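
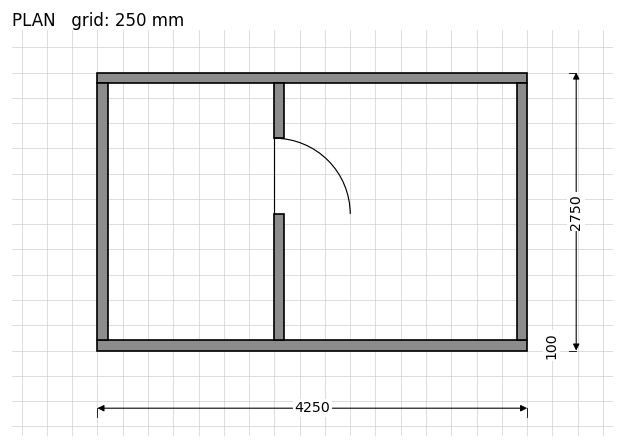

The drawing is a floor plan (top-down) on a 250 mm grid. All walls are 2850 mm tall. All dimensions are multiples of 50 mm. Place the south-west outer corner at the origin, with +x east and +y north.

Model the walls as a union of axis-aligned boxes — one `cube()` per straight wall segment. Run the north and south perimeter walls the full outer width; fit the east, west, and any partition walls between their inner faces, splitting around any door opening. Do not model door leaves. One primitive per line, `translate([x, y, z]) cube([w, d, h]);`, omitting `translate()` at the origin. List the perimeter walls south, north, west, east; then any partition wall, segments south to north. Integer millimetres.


cube([4250, 100, 2850]);
translate([0, 2650, 0]) cube([4250, 100, 2850]);
translate([0, 100, 0]) cube([100, 2550, 2850]);
translate([4150, 100, 0]) cube([100, 2550, 2850]);
translate([1750, 100, 0]) cube([100, 1250, 2850]);
translate([1750, 2100, 0]) cube([100, 550, 2850]);


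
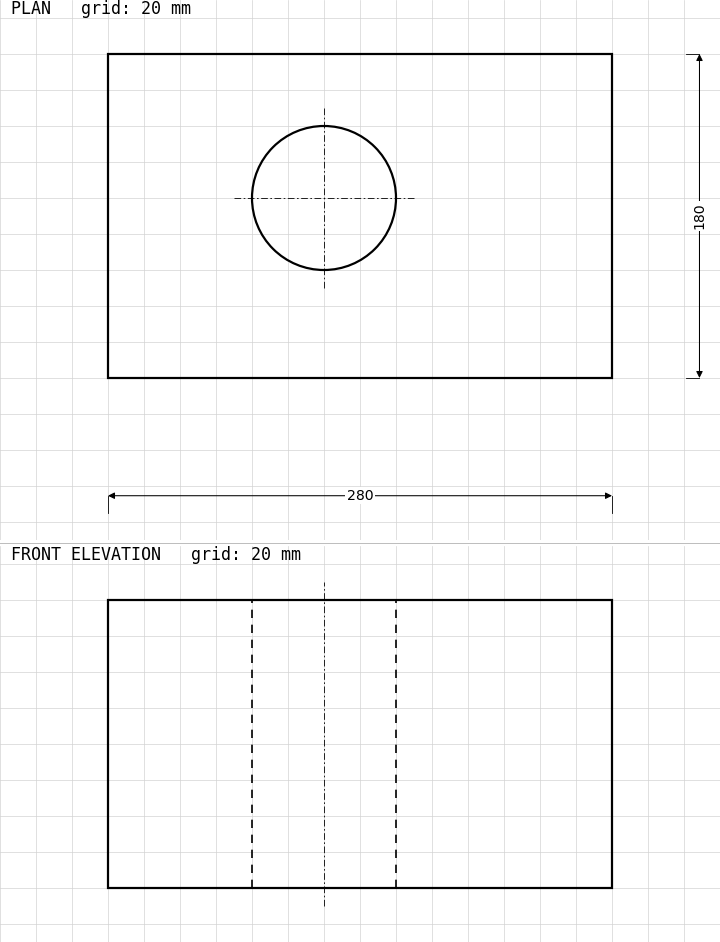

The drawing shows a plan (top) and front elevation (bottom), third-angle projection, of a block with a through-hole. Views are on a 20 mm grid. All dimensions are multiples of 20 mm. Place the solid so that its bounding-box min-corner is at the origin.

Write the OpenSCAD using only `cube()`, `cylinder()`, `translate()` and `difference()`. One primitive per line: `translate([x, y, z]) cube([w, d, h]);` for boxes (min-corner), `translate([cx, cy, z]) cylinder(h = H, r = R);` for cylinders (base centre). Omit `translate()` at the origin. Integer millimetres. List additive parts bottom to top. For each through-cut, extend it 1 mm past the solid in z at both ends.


difference() {
  cube([280, 180, 160]);
  translate([120, 100, -1]) cylinder(h = 162, r = 40);
}


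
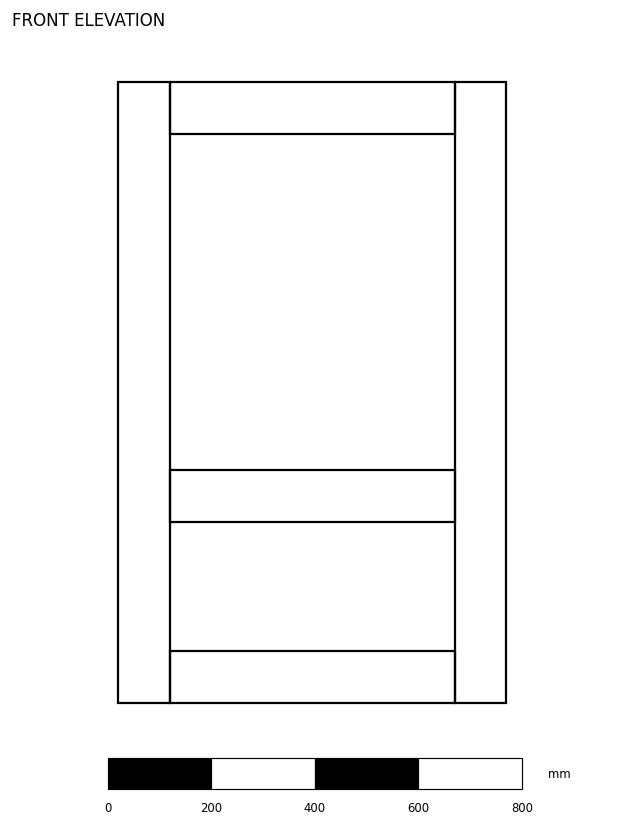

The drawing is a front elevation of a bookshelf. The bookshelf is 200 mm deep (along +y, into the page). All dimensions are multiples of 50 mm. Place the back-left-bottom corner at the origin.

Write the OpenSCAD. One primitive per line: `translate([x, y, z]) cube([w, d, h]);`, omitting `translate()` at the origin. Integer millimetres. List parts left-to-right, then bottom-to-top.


cube([100, 200, 1200]);
translate([100, 0, 0]) cube([550, 200, 100]);
translate([100, 0, 350]) cube([550, 200, 100]);
translate([100, 0, 1100]) cube([550, 200, 100]);
translate([650, 0, 0]) cube([100, 200, 1200]);


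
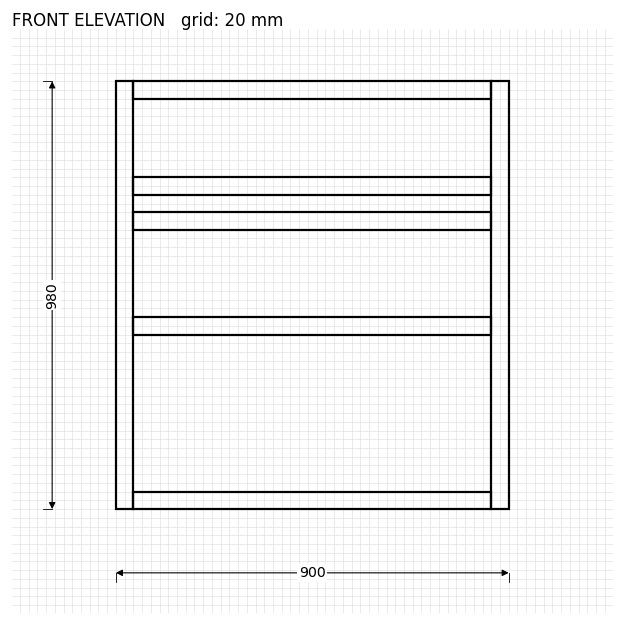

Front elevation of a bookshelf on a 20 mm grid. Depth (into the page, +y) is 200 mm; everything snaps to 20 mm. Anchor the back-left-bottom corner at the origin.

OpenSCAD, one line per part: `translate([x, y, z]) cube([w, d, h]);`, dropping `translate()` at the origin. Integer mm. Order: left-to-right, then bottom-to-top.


cube([40, 200, 980]);
translate([40, 0, 0]) cube([820, 200, 40]);
translate([40, 0, 400]) cube([820, 200, 40]);
translate([40, 0, 640]) cube([820, 200, 40]);
translate([40, 0, 720]) cube([820, 200, 40]);
translate([40, 0, 940]) cube([820, 200, 40]);
translate([860, 0, 0]) cube([40, 200, 980]);


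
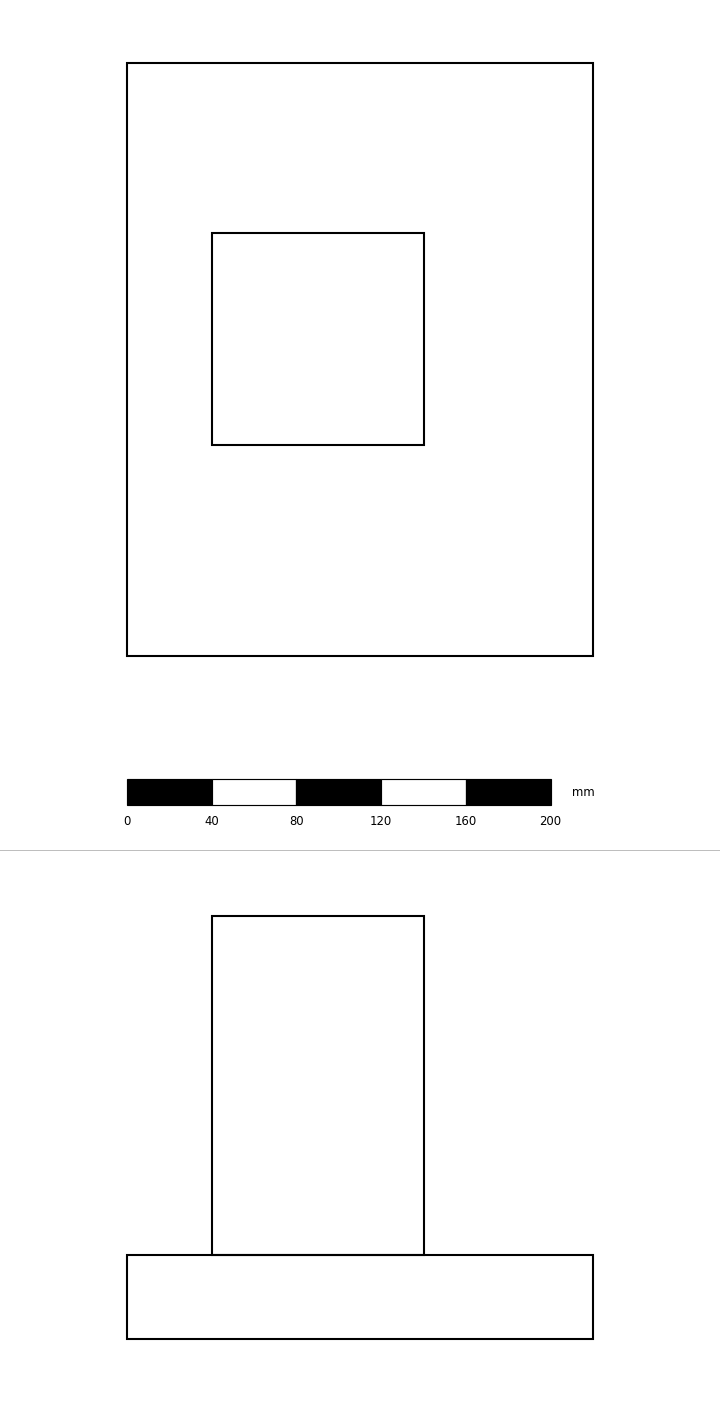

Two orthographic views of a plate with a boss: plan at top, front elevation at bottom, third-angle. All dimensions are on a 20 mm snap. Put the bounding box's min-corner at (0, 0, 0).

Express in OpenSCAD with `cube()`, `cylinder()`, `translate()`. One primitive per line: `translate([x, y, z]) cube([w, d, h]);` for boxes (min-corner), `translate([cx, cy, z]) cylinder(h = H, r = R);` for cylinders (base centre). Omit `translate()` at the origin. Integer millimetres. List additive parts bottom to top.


cube([220, 280, 40]);
translate([40, 100, 40]) cube([100, 100, 160]);


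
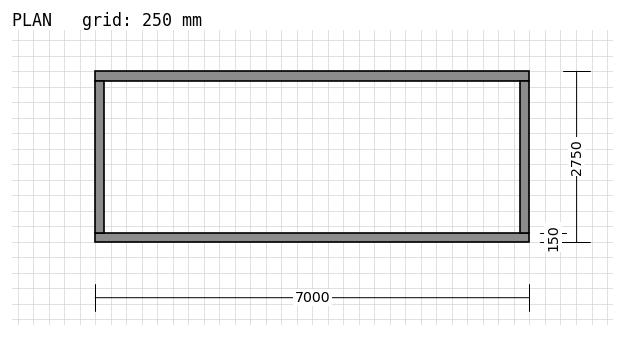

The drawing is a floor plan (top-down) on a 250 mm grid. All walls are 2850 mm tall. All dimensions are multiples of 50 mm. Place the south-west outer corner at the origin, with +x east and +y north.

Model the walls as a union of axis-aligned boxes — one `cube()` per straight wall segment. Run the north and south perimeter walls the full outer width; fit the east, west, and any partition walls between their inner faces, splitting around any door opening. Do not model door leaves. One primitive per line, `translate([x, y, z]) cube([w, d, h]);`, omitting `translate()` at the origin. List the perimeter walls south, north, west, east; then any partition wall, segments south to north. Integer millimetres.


cube([7000, 150, 2850]);
translate([0, 2600, 0]) cube([7000, 150, 2850]);
translate([0, 150, 0]) cube([150, 2450, 2850]);
translate([6850, 150, 0]) cube([150, 2450, 2850]);


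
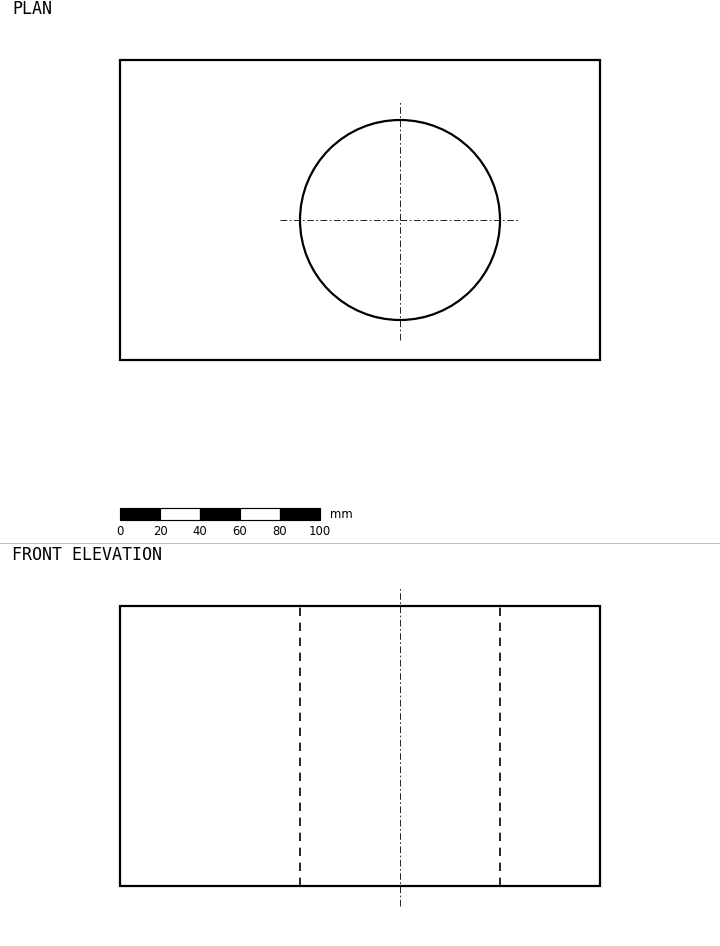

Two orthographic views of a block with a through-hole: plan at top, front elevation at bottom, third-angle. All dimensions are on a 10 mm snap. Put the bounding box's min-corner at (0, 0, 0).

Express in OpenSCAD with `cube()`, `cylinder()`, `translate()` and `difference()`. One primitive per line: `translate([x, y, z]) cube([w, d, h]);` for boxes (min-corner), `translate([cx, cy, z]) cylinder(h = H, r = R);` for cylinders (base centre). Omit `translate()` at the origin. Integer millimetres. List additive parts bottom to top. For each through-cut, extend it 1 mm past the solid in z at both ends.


difference() {
  cube([240, 150, 140]);
  translate([140, 70, -1]) cylinder(h = 142, r = 50);
}


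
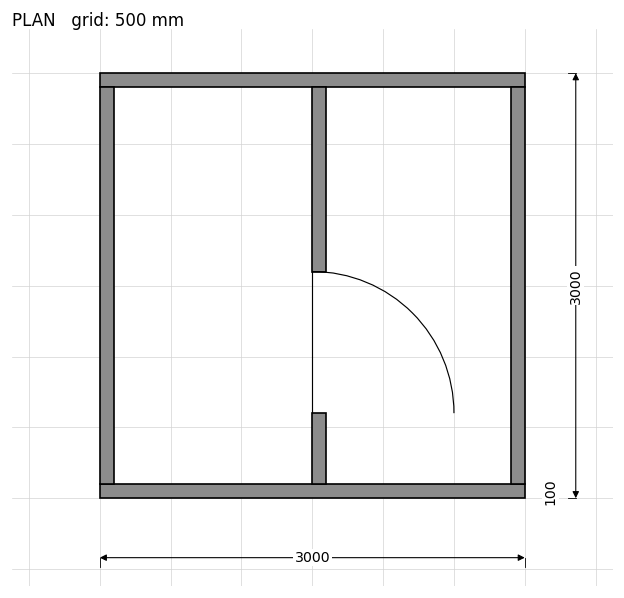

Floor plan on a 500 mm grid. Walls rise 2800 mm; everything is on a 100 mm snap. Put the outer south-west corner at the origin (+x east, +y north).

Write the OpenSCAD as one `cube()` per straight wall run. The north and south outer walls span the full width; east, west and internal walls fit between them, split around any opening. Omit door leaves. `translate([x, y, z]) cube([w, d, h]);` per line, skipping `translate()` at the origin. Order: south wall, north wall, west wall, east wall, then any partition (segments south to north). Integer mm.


cube([3000, 100, 2800]);
translate([0, 2900, 0]) cube([3000, 100, 2800]);
translate([0, 100, 0]) cube([100, 2800, 2800]);
translate([2900, 100, 0]) cube([100, 2800, 2800]);
translate([1500, 100, 0]) cube([100, 500, 2800]);
translate([1500, 1600, 0]) cube([100, 1300, 2800]);


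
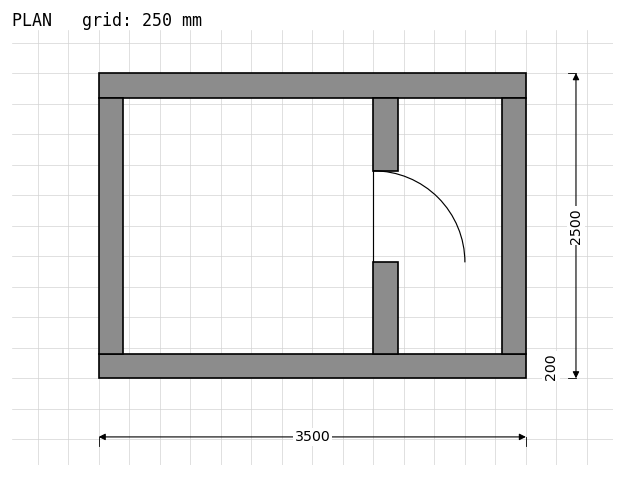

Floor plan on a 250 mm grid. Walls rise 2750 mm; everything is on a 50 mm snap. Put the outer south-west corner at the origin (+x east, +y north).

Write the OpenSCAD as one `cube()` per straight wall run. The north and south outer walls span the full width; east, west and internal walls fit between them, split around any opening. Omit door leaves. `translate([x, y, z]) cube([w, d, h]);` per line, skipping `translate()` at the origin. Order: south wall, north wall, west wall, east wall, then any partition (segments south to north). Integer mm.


cube([3500, 200, 2750]);
translate([0, 2300, 0]) cube([3500, 200, 2750]);
translate([0, 200, 0]) cube([200, 2100, 2750]);
translate([3300, 200, 0]) cube([200, 2100, 2750]);
translate([2250, 200, 0]) cube([200, 750, 2750]);
translate([2250, 1700, 0]) cube([200, 600, 2750]);


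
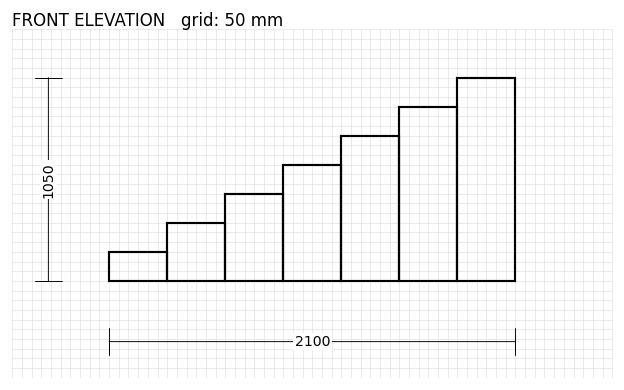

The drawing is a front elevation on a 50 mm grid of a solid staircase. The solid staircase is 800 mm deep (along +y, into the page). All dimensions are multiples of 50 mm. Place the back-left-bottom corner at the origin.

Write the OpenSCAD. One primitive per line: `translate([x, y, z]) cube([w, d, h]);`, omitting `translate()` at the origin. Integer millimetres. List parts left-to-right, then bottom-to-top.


cube([300, 800, 150]);
translate([300, 0, 0]) cube([300, 800, 300]);
translate([600, 0, 0]) cube([300, 800, 450]);
translate([900, 0, 0]) cube([300, 800, 600]);
translate([1200, 0, 0]) cube([300, 800, 750]);
translate([1500, 0, 0]) cube([300, 800, 900]);
translate([1800, 0, 0]) cube([300, 800, 1050]);


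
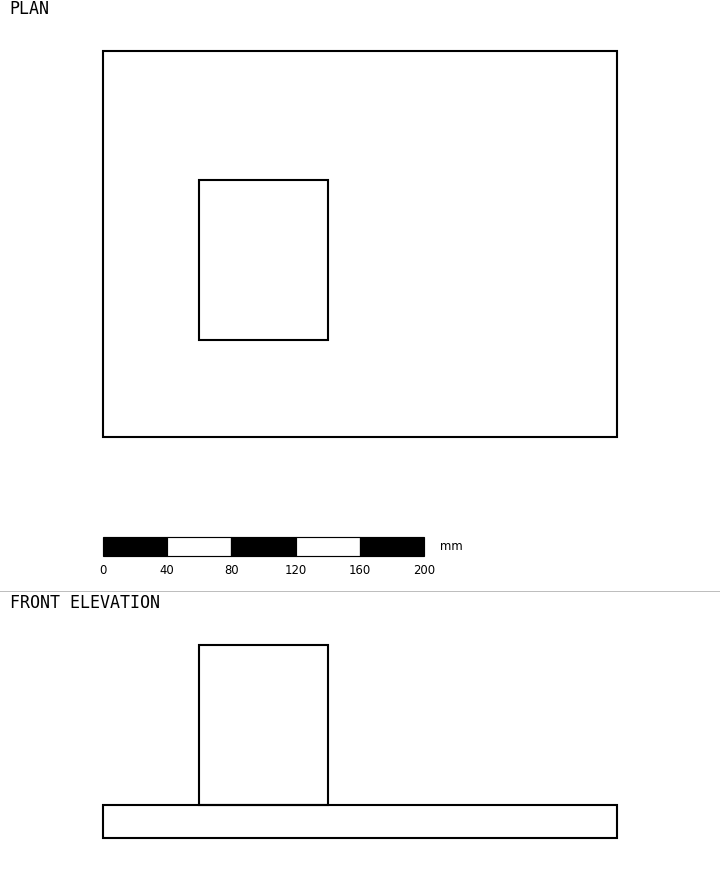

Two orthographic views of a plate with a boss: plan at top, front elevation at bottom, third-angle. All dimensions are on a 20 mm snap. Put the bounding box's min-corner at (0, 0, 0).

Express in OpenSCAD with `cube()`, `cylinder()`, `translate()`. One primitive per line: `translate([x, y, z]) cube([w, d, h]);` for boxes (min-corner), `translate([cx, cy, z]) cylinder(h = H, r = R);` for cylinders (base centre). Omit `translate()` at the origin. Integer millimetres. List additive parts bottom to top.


cube([320, 240, 20]);
translate([60, 60, 20]) cube([80, 100, 100]);


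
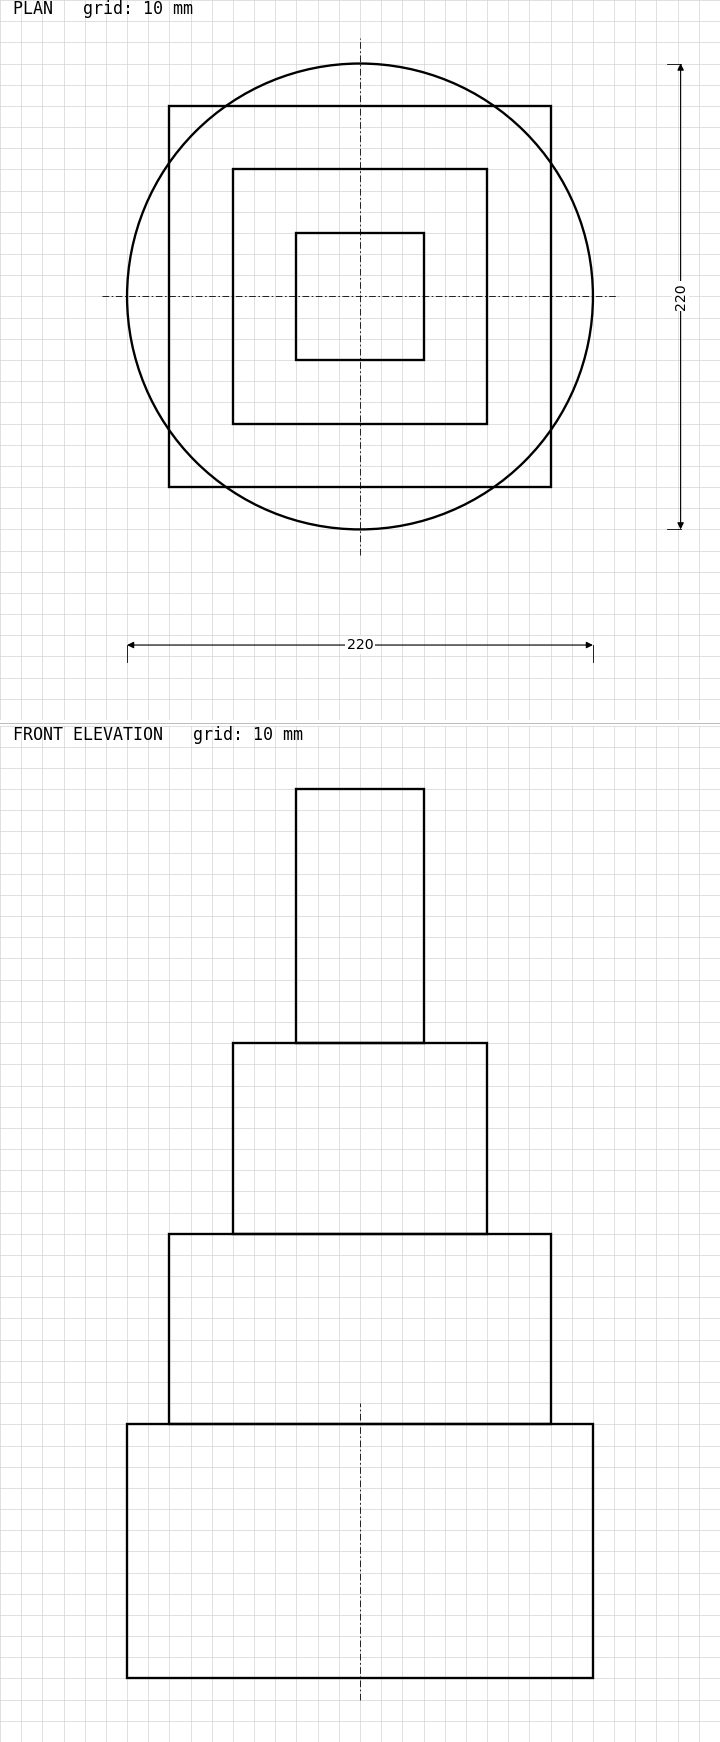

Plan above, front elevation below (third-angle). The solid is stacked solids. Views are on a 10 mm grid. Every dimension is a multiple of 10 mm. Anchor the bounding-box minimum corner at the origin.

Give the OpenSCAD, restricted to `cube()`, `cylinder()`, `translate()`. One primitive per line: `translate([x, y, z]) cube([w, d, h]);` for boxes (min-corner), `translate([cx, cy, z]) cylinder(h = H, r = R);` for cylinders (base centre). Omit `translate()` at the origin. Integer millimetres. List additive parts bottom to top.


translate([110, 110, 0]) cylinder(h = 120, r = 110);
translate([20, 20, 120]) cube([180, 180, 90]);
translate([50, 50, 210]) cube([120, 120, 90]);
translate([80, 80, 300]) cube([60, 60, 120]);


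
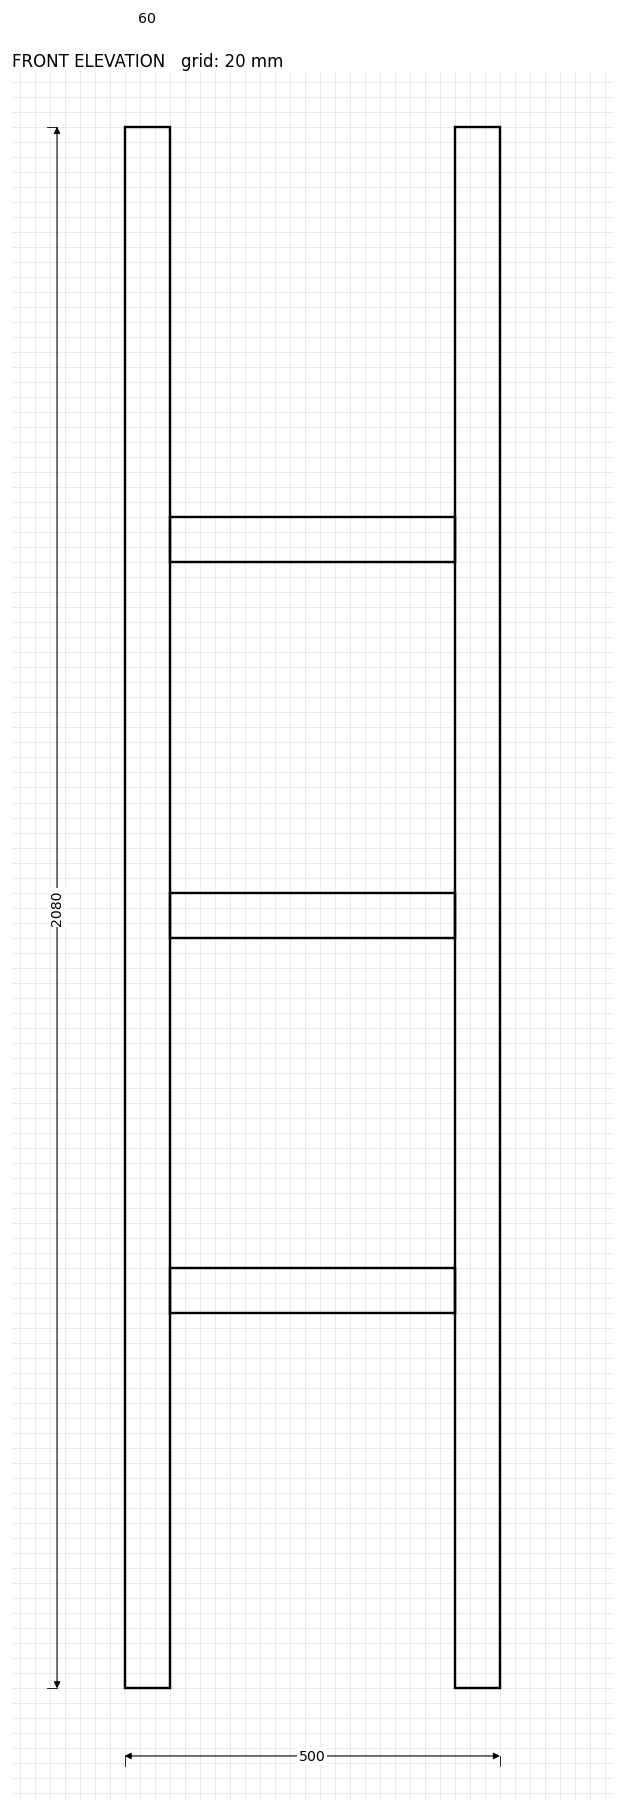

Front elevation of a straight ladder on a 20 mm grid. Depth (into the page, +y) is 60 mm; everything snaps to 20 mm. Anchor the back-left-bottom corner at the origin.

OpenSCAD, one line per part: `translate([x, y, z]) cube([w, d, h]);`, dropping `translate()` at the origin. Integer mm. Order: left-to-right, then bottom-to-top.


cube([60, 60, 2080]);
translate([60, 0, 500]) cube([380, 60, 60]);
translate([60, 0, 1000]) cube([380, 60, 60]);
translate([60, 0, 1500]) cube([380, 60, 60]);
translate([440, 0, 0]) cube([60, 60, 2080]);


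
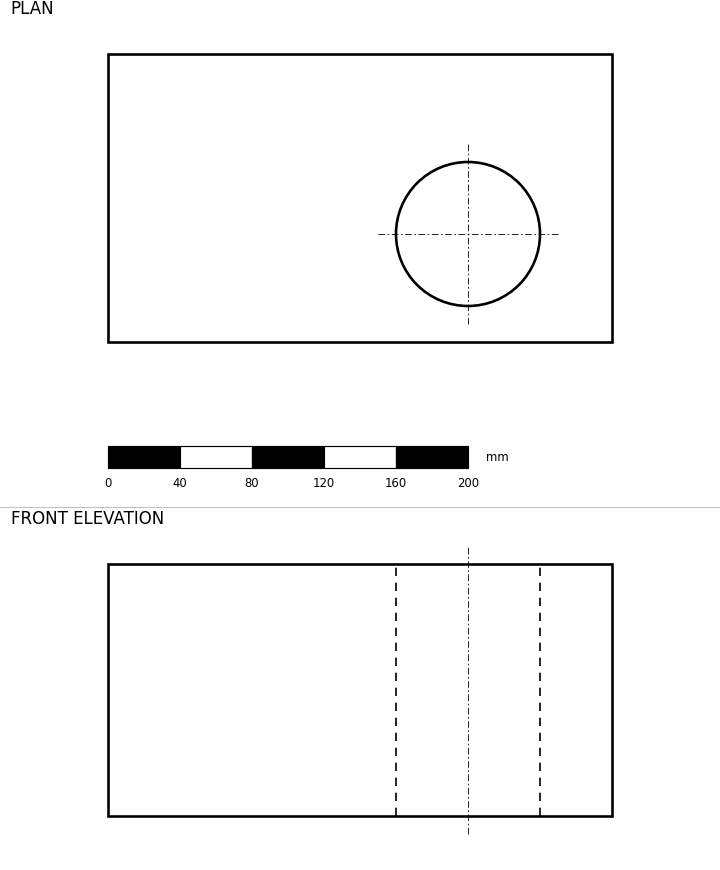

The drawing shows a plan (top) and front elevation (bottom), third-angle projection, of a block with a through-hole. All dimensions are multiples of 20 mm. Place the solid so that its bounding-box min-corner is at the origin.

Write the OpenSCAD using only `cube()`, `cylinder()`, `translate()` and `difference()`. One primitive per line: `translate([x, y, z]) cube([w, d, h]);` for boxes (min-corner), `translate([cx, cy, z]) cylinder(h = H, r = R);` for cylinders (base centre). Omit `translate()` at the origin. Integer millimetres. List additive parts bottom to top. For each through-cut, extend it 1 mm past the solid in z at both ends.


difference() {
  cube([280, 160, 140]);
  translate([200, 60, -1]) cylinder(h = 142, r = 40);
}


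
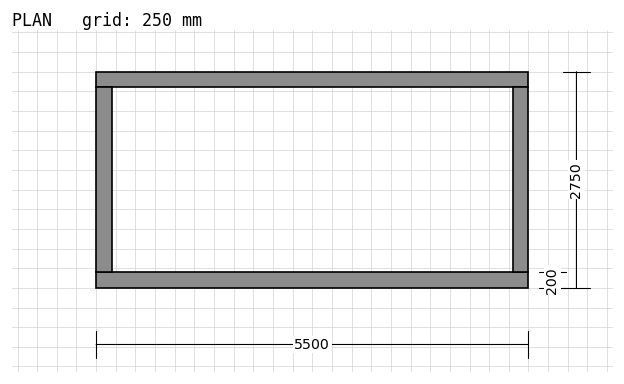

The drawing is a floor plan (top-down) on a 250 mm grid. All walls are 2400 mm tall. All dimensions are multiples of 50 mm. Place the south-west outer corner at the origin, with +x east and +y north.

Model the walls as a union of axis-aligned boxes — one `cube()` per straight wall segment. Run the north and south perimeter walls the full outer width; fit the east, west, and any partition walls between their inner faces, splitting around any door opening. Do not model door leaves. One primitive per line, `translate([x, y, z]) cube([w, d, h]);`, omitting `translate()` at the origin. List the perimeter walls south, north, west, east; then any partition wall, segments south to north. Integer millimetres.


cube([5500, 200, 2400]);
translate([0, 2550, 0]) cube([5500, 200, 2400]);
translate([0, 200, 0]) cube([200, 2350, 2400]);
translate([5300, 200, 0]) cube([200, 2350, 2400]);


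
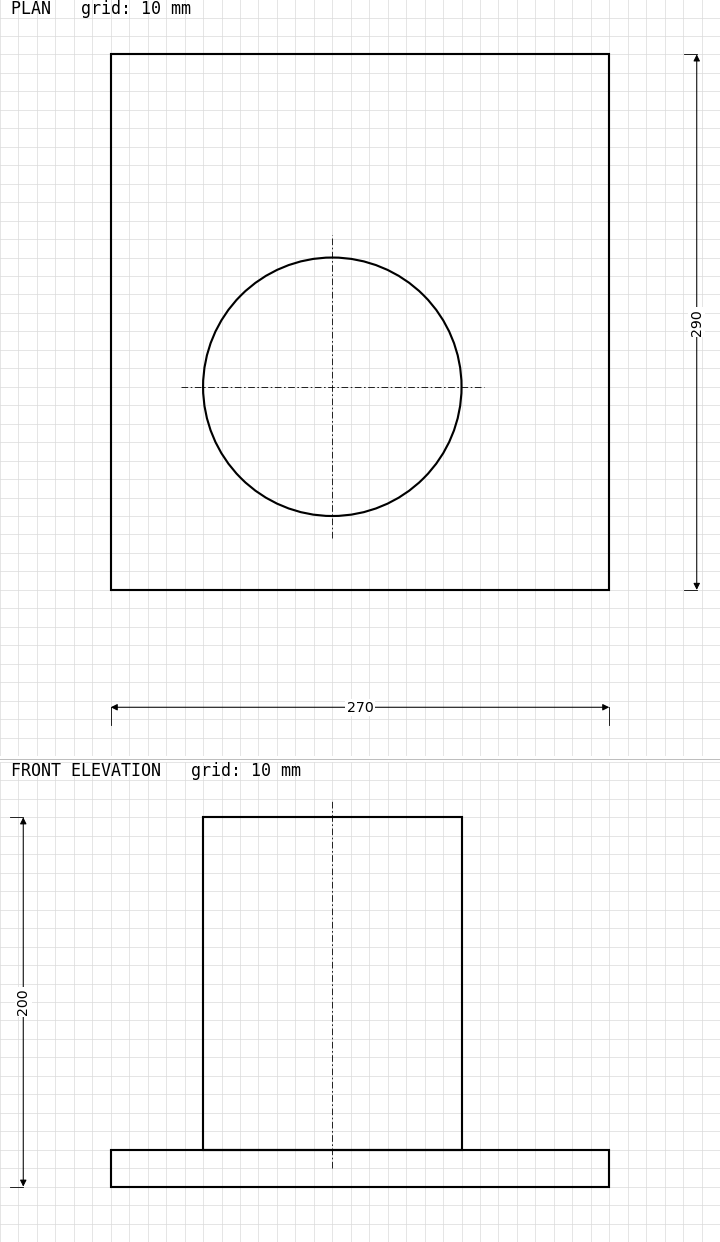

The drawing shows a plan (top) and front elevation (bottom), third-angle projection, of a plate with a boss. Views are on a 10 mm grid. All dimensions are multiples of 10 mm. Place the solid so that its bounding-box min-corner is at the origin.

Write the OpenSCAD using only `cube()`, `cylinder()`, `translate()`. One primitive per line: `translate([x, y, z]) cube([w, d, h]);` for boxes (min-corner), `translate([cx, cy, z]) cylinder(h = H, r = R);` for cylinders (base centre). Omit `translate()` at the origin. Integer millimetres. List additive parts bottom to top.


cube([270, 290, 20]);
translate([120, 110, 20]) cylinder(h = 180, r = 70);


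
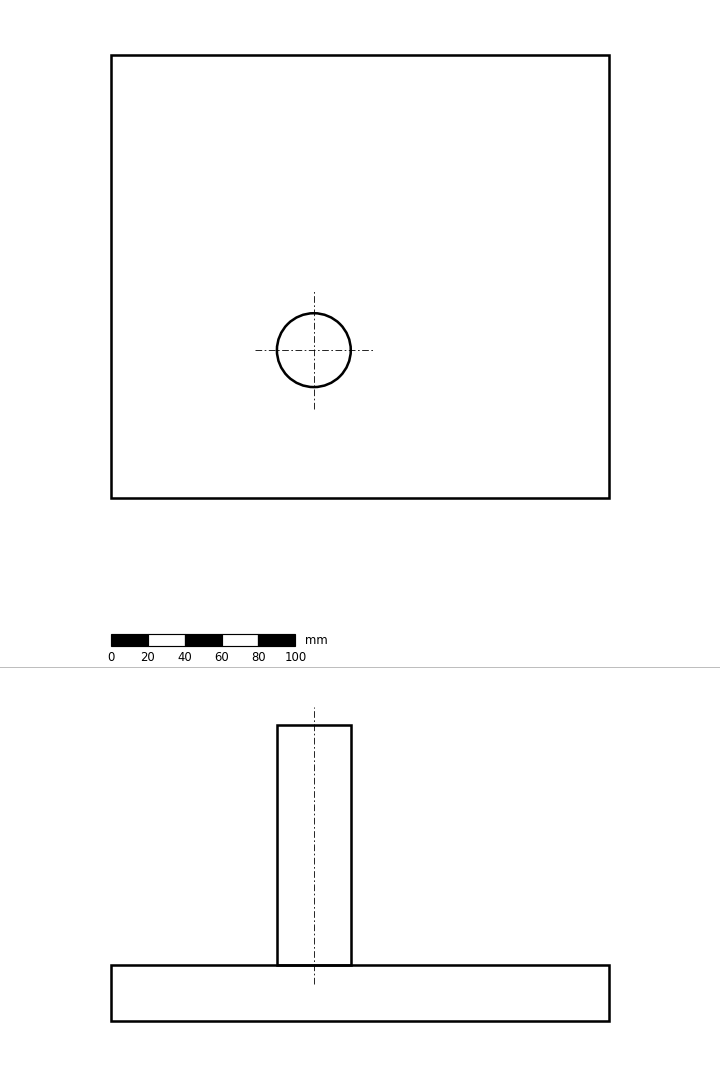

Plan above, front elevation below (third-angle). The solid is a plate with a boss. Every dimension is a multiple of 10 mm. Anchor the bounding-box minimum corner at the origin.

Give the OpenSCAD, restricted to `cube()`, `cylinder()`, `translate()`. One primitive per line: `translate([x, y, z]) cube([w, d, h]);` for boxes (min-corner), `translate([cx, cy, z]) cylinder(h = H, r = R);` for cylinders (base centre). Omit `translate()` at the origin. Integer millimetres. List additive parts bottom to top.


cube([270, 240, 30]);
translate([110, 80, 30]) cylinder(h = 130, r = 20);


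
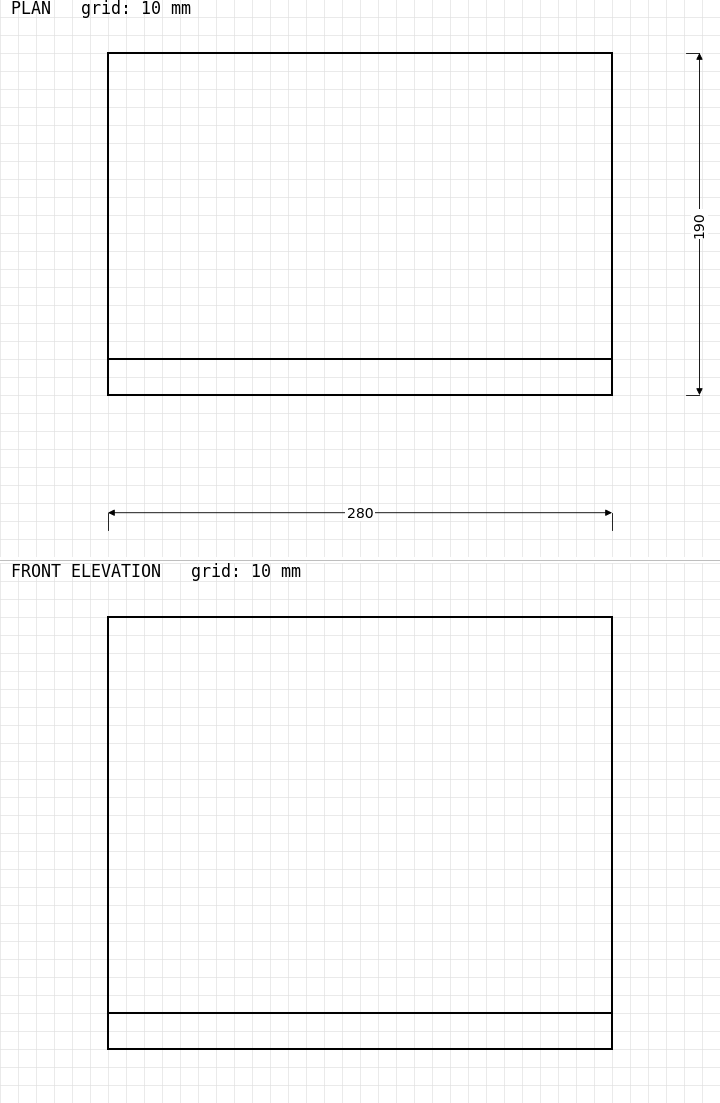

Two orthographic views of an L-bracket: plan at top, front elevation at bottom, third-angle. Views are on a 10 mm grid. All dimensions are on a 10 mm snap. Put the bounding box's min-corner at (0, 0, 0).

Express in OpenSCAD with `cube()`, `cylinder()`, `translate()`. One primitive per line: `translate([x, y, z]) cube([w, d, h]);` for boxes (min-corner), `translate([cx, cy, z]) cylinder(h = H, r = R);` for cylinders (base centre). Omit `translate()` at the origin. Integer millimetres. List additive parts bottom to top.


cube([280, 190, 20]);
translate([0, 0, 20]) cube([280, 20, 220]);


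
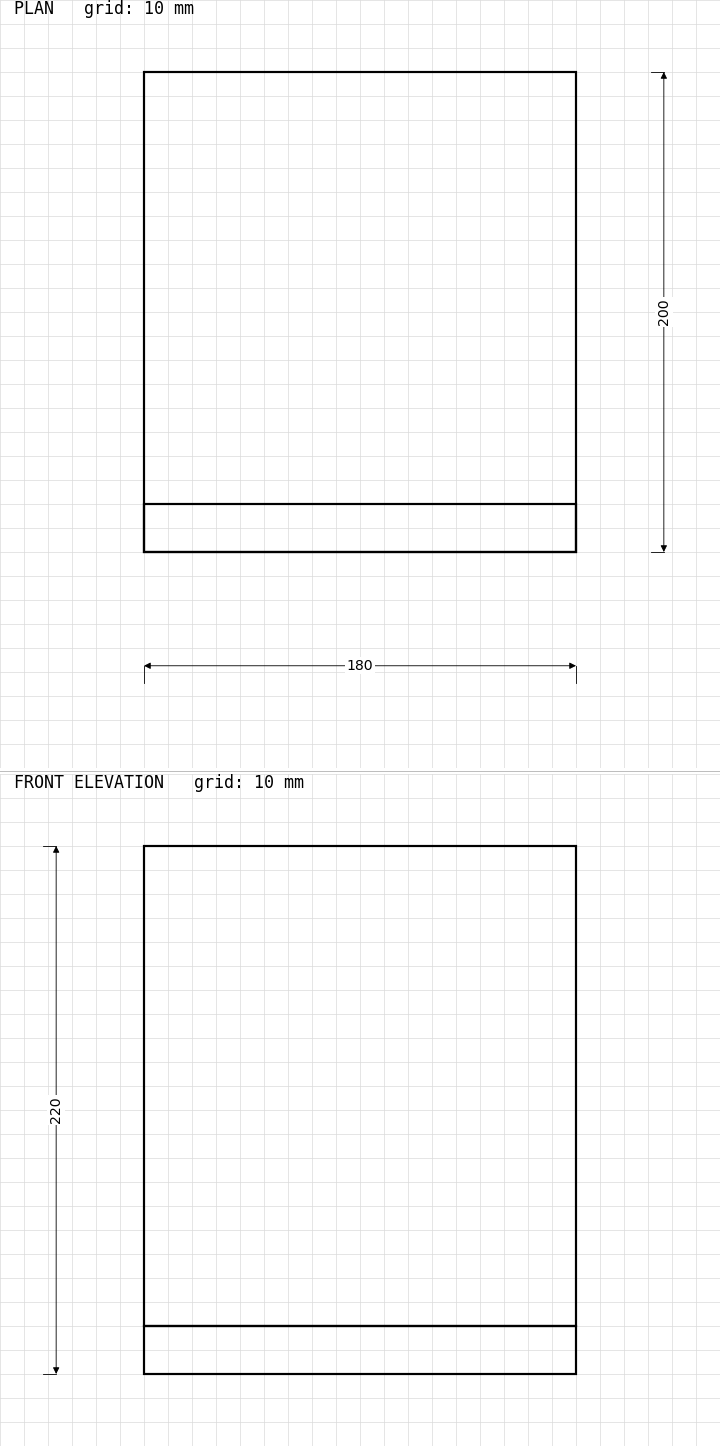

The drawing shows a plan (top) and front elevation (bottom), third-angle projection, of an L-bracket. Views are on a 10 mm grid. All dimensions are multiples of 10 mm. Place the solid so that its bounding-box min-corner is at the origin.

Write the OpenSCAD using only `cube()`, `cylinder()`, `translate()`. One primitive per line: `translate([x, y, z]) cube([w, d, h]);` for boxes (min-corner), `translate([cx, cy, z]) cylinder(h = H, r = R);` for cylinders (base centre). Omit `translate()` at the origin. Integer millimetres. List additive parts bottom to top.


cube([180, 200, 20]);
translate([0, 0, 20]) cube([180, 20, 200]);


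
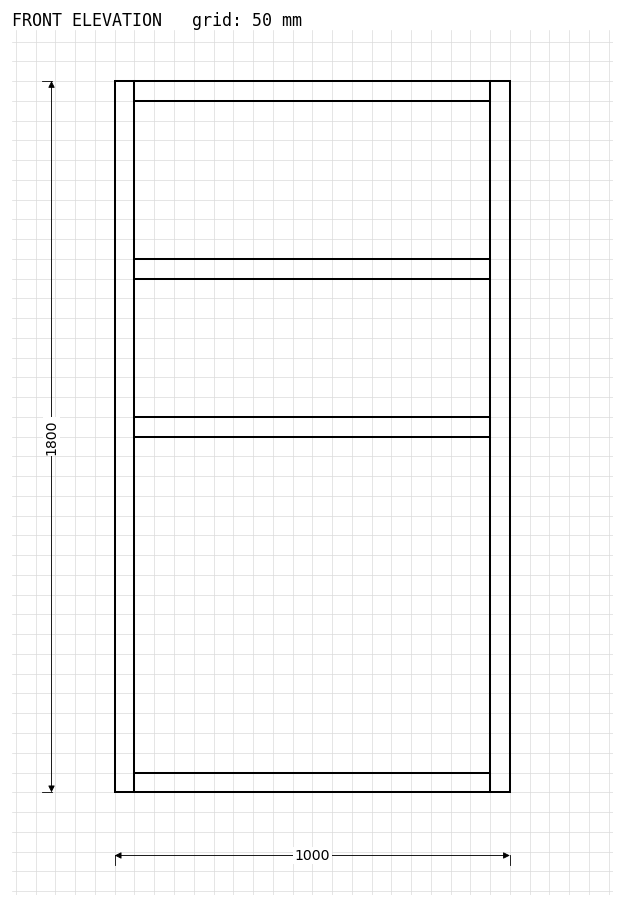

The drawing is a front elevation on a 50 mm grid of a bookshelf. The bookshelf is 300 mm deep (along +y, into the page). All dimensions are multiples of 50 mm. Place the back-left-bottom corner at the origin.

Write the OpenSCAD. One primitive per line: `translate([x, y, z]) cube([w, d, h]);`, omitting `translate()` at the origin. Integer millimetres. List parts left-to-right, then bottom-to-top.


cube([50, 300, 1800]);
translate([50, 0, 0]) cube([900, 300, 50]);
translate([50, 0, 900]) cube([900, 300, 50]);
translate([50, 0, 1300]) cube([900, 300, 50]);
translate([50, 0, 1750]) cube([900, 300, 50]);
translate([950, 0, 0]) cube([50, 300, 1800]);


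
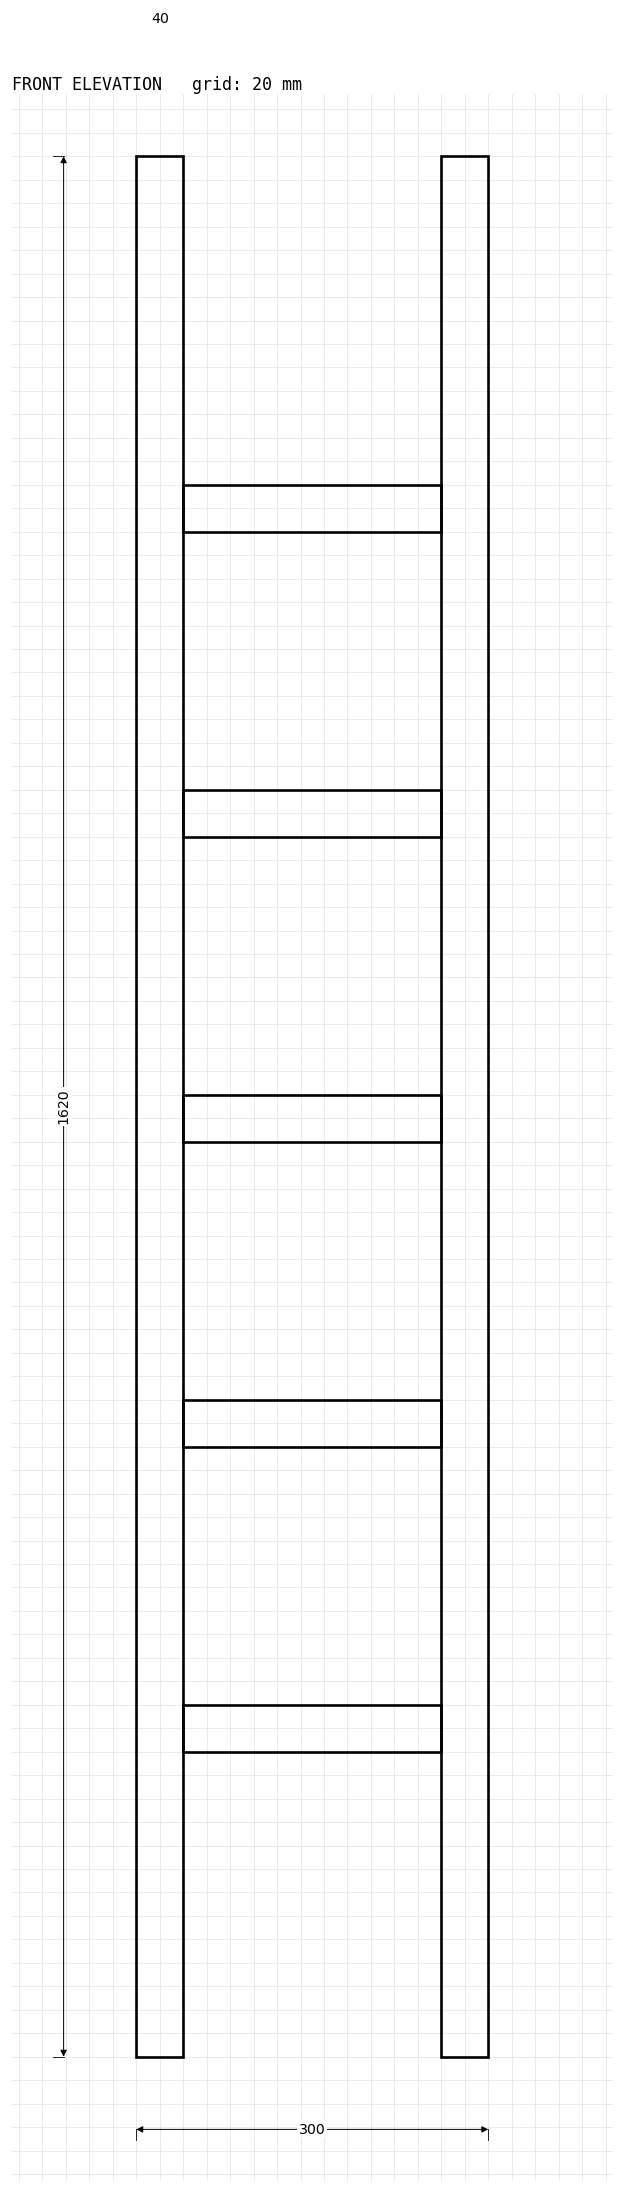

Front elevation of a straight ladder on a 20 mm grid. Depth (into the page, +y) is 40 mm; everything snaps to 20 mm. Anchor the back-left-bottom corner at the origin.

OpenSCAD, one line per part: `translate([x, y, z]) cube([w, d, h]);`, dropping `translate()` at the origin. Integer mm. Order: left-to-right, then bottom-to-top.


cube([40, 40, 1620]);
translate([40, 0, 260]) cube([220, 40, 40]);
translate([40, 0, 520]) cube([220, 40, 40]);
translate([40, 0, 780]) cube([220, 40, 40]);
translate([40, 0, 1040]) cube([220, 40, 40]);
translate([40, 0, 1300]) cube([220, 40, 40]);
translate([260, 0, 0]) cube([40, 40, 1620]);


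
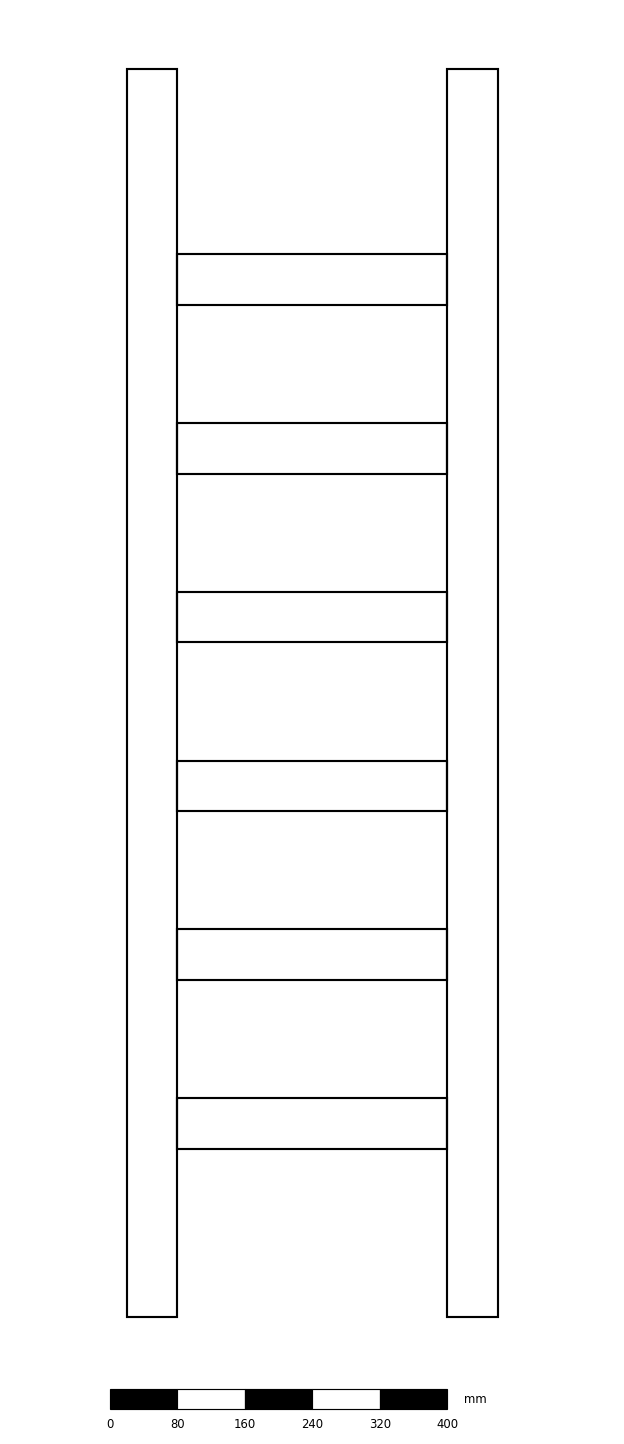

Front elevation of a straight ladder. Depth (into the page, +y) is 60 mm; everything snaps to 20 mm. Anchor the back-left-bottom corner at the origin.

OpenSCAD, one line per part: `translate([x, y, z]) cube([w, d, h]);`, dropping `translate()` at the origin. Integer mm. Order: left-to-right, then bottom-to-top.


cube([60, 60, 1480]);
translate([60, 0, 200]) cube([320, 60, 60]);
translate([60, 0, 400]) cube([320, 60, 60]);
translate([60, 0, 600]) cube([320, 60, 60]);
translate([60, 0, 800]) cube([320, 60, 60]);
translate([60, 0, 1000]) cube([320, 60, 60]);
translate([60, 0, 1200]) cube([320, 60, 60]);
translate([380, 0, 0]) cube([60, 60, 1480]);


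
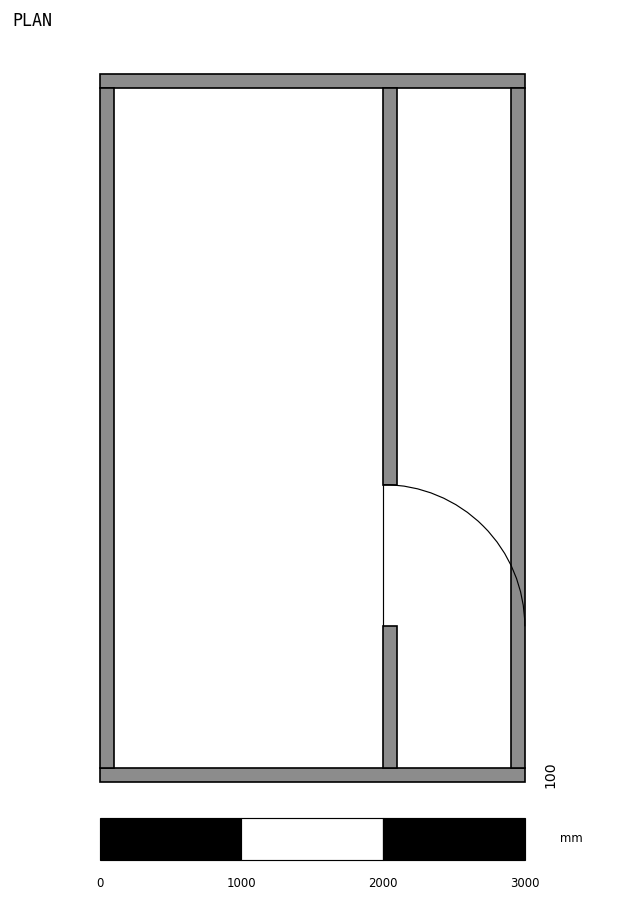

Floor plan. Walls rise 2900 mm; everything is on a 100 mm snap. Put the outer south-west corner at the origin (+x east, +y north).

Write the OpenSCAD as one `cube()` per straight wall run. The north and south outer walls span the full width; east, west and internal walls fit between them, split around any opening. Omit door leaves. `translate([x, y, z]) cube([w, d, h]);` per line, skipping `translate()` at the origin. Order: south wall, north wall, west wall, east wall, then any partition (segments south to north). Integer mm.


cube([3000, 100, 2900]);
translate([0, 4900, 0]) cube([3000, 100, 2900]);
translate([0, 100, 0]) cube([100, 4800, 2900]);
translate([2900, 100, 0]) cube([100, 4800, 2900]);
translate([2000, 100, 0]) cube([100, 1000, 2900]);
translate([2000, 2100, 0]) cube([100, 2800, 2900]);


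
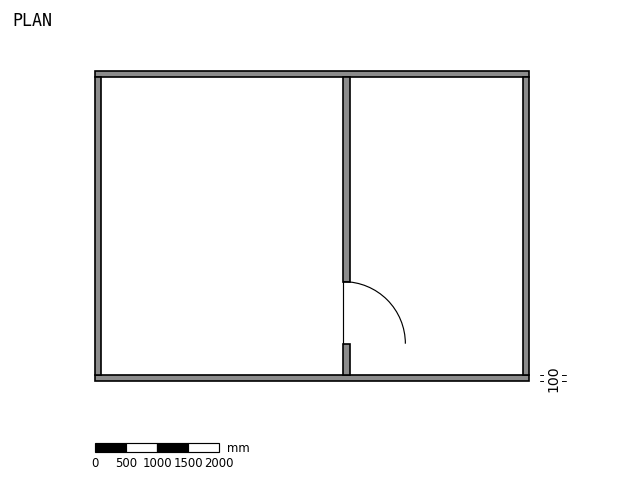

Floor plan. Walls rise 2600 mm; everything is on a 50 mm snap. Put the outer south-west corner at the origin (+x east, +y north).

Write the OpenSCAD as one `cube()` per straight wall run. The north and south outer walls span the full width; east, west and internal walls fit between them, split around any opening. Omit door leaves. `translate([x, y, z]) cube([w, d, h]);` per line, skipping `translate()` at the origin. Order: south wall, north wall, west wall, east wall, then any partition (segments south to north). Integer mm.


cube([7000, 100, 2600]);
translate([0, 4900, 0]) cube([7000, 100, 2600]);
translate([0, 100, 0]) cube([100, 4800, 2600]);
translate([6900, 100, 0]) cube([100, 4800, 2600]);
translate([4000, 100, 0]) cube([100, 500, 2600]);
translate([4000, 1600, 0]) cube([100, 3300, 2600]);


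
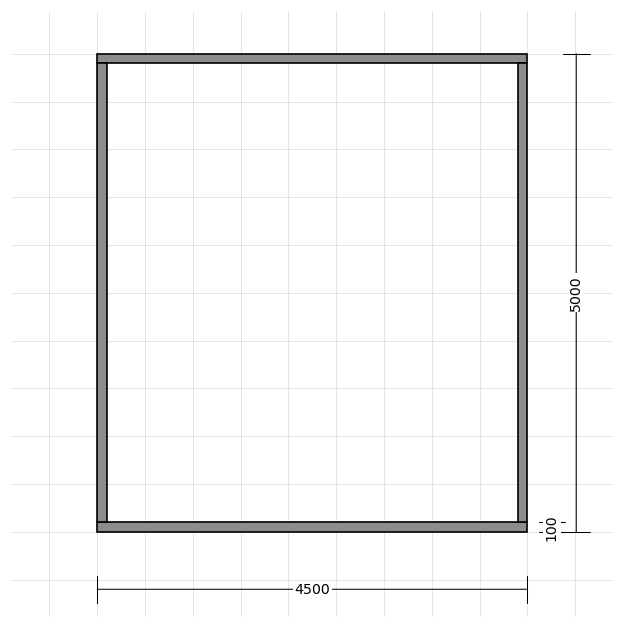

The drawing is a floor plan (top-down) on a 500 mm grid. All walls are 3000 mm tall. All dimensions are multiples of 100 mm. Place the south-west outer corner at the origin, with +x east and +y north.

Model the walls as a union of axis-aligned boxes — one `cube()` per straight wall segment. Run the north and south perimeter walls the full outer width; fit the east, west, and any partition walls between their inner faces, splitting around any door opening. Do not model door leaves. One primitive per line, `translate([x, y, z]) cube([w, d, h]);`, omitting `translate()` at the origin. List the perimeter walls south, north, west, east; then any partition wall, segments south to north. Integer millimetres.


cube([4500, 100, 3000]);
translate([0, 4900, 0]) cube([4500, 100, 3000]);
translate([0, 100, 0]) cube([100, 4800, 3000]);
translate([4400, 100, 0]) cube([100, 4800, 3000]);


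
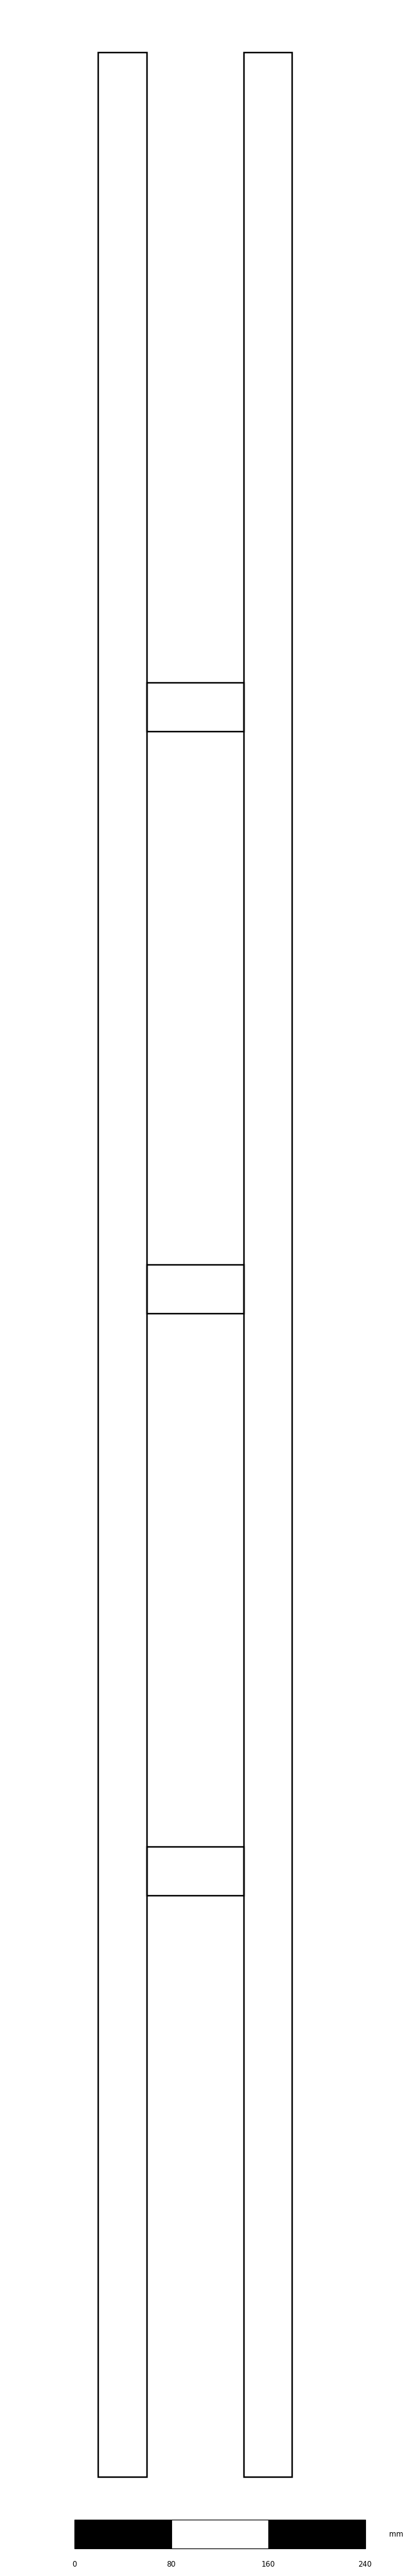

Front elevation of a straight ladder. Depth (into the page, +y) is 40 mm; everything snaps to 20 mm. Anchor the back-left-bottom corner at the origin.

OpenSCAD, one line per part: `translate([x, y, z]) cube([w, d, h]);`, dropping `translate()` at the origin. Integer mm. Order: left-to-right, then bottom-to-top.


cube([40, 40, 2000]);
translate([40, 0, 480]) cube([80, 40, 40]);
translate([40, 0, 960]) cube([80, 40, 40]);
translate([40, 0, 1440]) cube([80, 40, 40]);
translate([120, 0, 0]) cube([40, 40, 2000]);


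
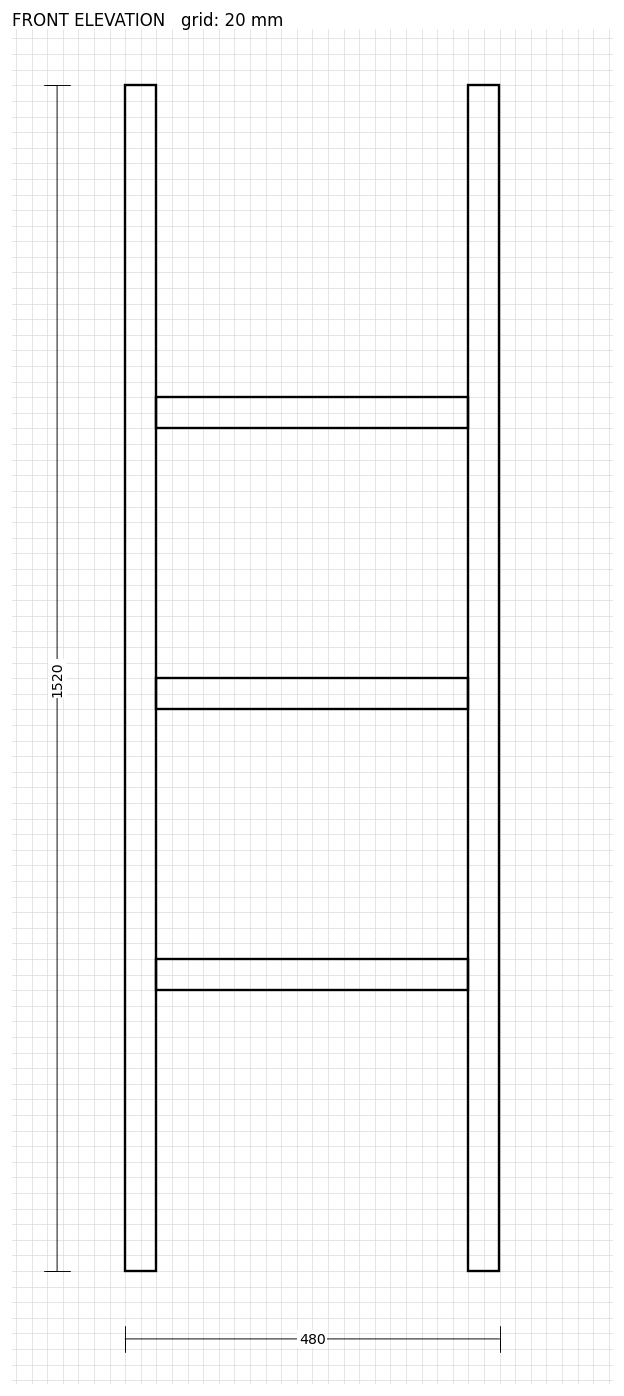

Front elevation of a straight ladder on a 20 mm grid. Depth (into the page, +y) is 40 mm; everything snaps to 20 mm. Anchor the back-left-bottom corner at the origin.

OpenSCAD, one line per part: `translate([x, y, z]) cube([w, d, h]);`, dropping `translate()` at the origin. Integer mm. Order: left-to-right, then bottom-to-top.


cube([40, 40, 1520]);
translate([40, 0, 360]) cube([400, 40, 40]);
translate([40, 0, 720]) cube([400, 40, 40]);
translate([40, 0, 1080]) cube([400, 40, 40]);
translate([440, 0, 0]) cube([40, 40, 1520]);


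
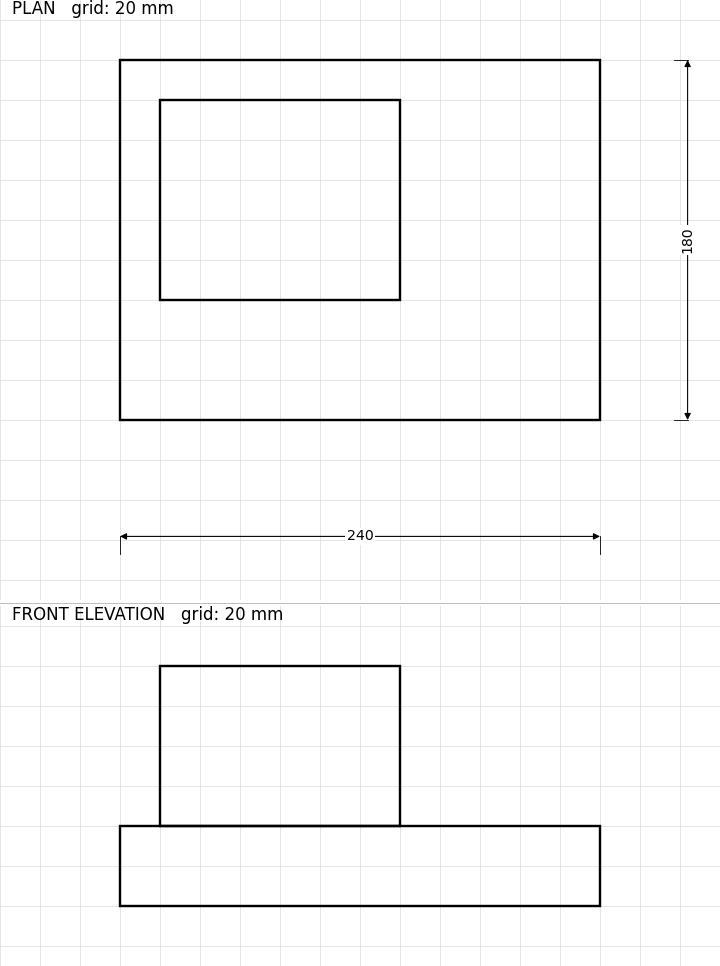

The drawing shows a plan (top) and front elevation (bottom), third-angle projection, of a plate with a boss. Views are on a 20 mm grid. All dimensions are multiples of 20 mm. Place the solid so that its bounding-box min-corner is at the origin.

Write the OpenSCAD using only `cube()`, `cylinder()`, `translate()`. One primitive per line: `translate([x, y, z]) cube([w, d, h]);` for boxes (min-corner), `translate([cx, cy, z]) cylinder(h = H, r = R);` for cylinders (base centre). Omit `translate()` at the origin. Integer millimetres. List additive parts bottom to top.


cube([240, 180, 40]);
translate([20, 60, 40]) cube([120, 100, 80]);


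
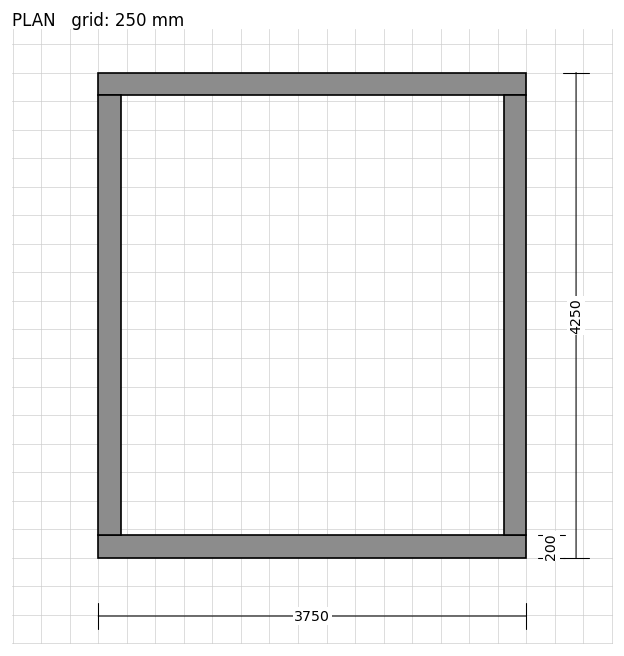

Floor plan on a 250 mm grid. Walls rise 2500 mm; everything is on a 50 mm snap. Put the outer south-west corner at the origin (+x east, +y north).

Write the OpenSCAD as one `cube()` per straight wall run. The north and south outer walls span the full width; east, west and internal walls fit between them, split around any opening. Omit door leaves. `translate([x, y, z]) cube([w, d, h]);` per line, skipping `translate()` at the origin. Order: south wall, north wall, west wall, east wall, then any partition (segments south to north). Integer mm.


cube([3750, 200, 2500]);
translate([0, 4050, 0]) cube([3750, 200, 2500]);
translate([0, 200, 0]) cube([200, 3850, 2500]);
translate([3550, 200, 0]) cube([200, 3850, 2500]);


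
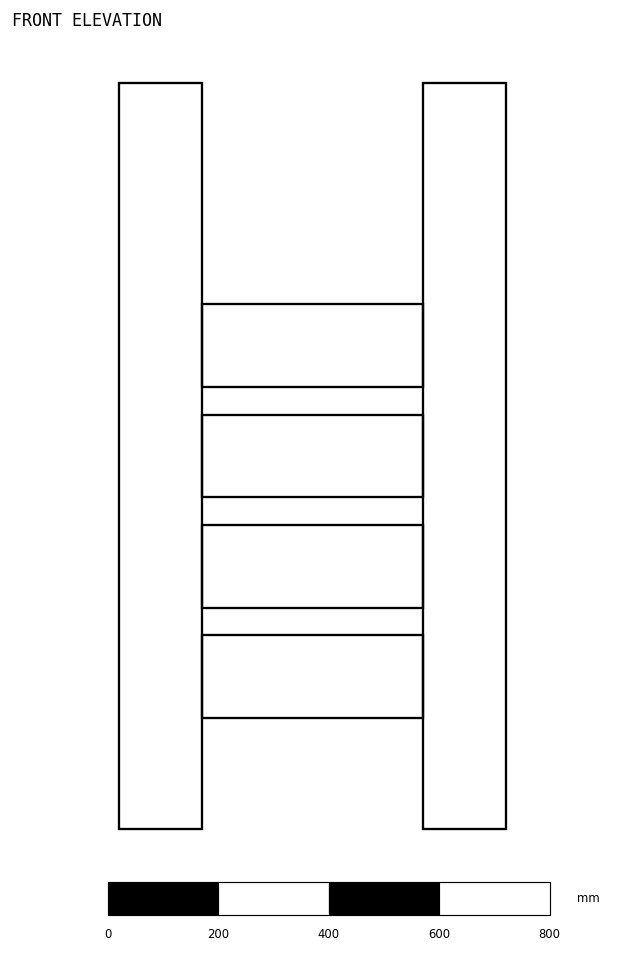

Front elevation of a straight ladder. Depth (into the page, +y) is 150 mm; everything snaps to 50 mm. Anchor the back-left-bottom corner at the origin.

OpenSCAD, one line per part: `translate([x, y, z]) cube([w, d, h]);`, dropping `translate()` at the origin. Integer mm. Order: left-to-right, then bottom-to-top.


cube([150, 150, 1350]);
translate([150, 0, 200]) cube([400, 150, 150]);
translate([150, 0, 400]) cube([400, 150, 150]);
translate([150, 0, 600]) cube([400, 150, 150]);
translate([150, 0, 800]) cube([400, 150, 150]);
translate([550, 0, 0]) cube([150, 150, 1350]);


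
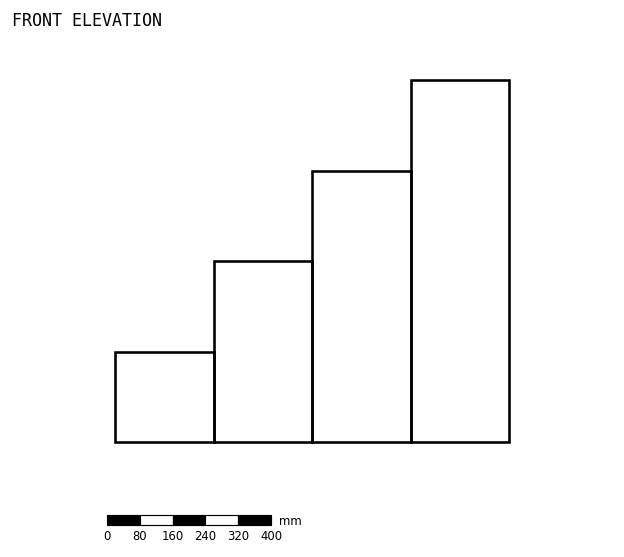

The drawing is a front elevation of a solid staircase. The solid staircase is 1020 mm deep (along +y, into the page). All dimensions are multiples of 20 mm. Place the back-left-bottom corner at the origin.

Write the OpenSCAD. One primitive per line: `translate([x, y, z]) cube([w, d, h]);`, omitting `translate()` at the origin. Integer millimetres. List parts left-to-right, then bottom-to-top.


cube([240, 1020, 220]);
translate([240, 0, 0]) cube([240, 1020, 440]);
translate([480, 0, 0]) cube([240, 1020, 660]);
translate([720, 0, 0]) cube([240, 1020, 880]);


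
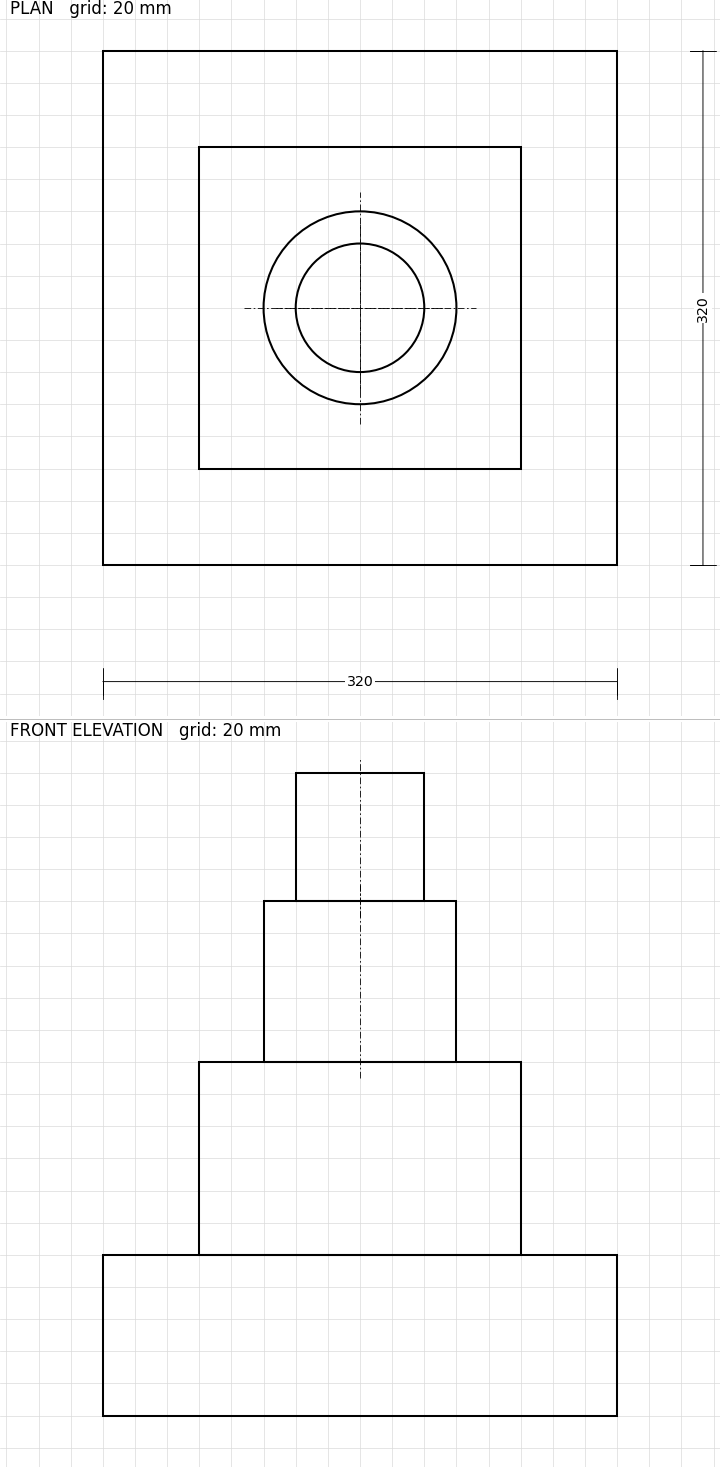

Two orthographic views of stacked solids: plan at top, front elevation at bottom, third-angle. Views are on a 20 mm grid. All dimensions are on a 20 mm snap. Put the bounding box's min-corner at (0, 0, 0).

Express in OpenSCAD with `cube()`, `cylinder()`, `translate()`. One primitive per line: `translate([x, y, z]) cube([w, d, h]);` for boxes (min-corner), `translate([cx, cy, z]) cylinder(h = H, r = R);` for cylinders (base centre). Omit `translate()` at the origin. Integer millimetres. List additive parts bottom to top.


cube([320, 320, 100]);
translate([60, 60, 100]) cube([200, 200, 120]);
translate([160, 160, 220]) cylinder(h = 100, r = 60);
translate([160, 160, 320]) cylinder(h = 80, r = 40);


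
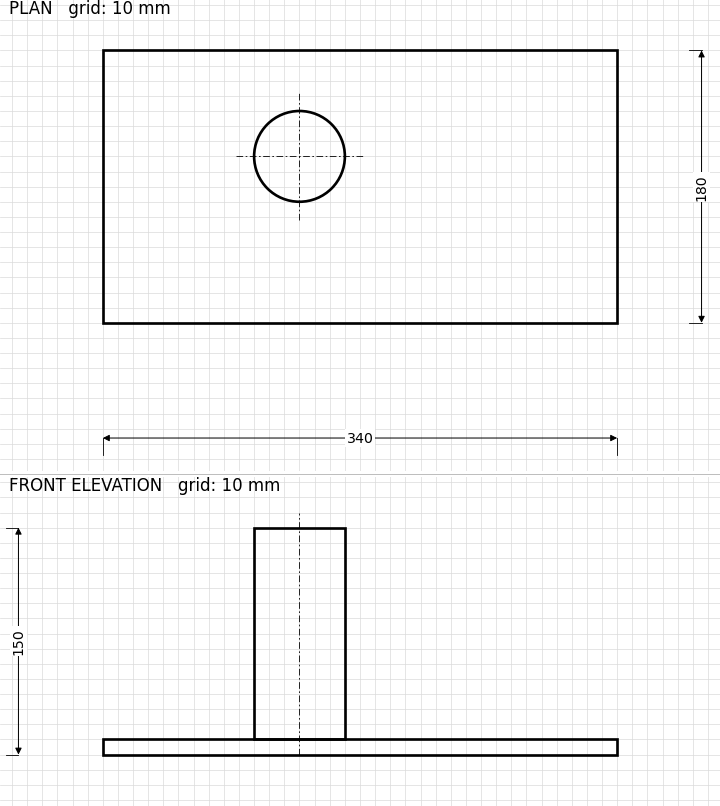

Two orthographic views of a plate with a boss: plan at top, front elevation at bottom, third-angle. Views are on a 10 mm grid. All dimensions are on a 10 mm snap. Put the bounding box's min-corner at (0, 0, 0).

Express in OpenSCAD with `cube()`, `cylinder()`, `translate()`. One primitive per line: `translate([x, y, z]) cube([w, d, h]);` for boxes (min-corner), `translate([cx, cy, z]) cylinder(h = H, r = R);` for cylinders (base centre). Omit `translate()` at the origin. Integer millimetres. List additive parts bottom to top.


cube([340, 180, 10]);
translate([130, 110, 10]) cylinder(h = 140, r = 30);


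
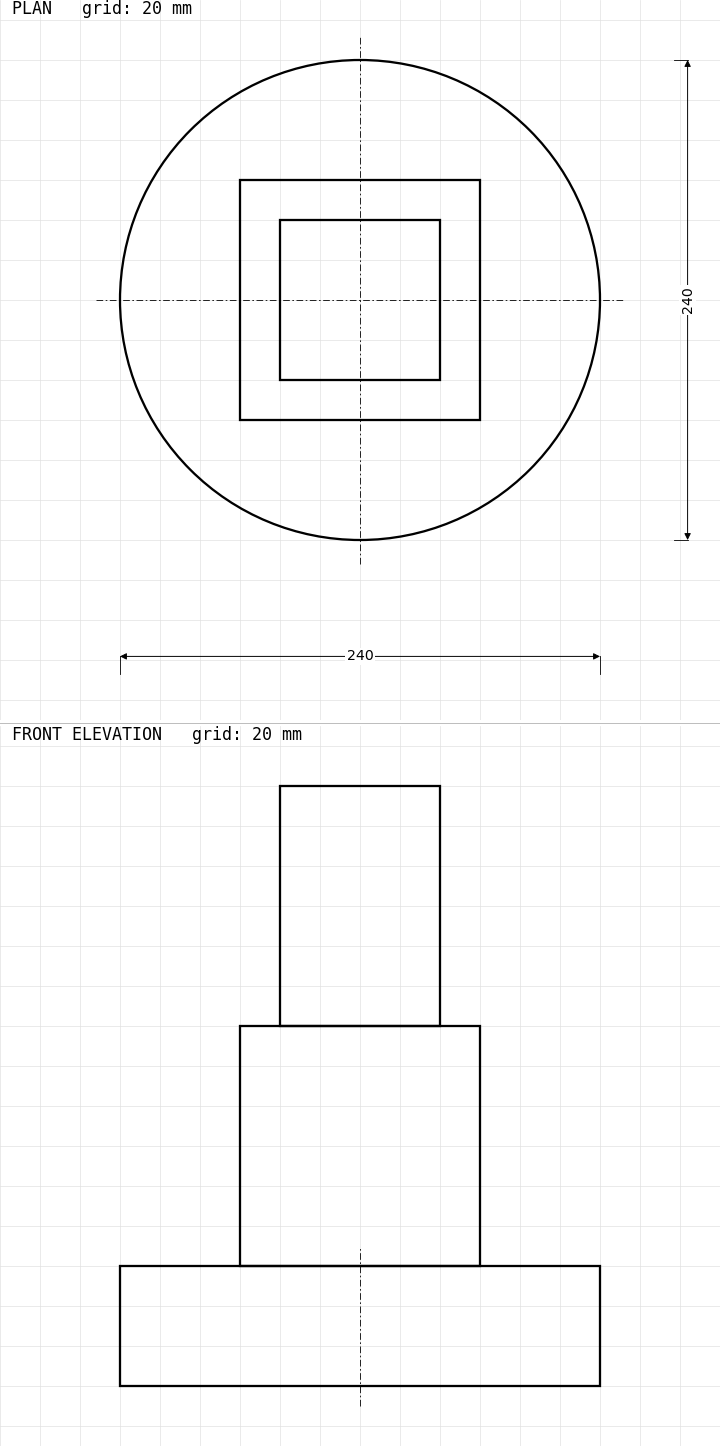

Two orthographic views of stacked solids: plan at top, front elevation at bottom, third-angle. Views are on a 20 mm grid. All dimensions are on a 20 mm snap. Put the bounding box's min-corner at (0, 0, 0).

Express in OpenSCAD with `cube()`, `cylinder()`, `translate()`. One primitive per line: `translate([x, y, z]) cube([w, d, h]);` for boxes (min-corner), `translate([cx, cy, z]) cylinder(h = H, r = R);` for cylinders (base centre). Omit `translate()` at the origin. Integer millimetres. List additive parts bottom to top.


translate([120, 120, 0]) cylinder(h = 60, r = 120);
translate([60, 60, 60]) cube([120, 120, 120]);
translate([80, 80, 180]) cube([80, 80, 120]);
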